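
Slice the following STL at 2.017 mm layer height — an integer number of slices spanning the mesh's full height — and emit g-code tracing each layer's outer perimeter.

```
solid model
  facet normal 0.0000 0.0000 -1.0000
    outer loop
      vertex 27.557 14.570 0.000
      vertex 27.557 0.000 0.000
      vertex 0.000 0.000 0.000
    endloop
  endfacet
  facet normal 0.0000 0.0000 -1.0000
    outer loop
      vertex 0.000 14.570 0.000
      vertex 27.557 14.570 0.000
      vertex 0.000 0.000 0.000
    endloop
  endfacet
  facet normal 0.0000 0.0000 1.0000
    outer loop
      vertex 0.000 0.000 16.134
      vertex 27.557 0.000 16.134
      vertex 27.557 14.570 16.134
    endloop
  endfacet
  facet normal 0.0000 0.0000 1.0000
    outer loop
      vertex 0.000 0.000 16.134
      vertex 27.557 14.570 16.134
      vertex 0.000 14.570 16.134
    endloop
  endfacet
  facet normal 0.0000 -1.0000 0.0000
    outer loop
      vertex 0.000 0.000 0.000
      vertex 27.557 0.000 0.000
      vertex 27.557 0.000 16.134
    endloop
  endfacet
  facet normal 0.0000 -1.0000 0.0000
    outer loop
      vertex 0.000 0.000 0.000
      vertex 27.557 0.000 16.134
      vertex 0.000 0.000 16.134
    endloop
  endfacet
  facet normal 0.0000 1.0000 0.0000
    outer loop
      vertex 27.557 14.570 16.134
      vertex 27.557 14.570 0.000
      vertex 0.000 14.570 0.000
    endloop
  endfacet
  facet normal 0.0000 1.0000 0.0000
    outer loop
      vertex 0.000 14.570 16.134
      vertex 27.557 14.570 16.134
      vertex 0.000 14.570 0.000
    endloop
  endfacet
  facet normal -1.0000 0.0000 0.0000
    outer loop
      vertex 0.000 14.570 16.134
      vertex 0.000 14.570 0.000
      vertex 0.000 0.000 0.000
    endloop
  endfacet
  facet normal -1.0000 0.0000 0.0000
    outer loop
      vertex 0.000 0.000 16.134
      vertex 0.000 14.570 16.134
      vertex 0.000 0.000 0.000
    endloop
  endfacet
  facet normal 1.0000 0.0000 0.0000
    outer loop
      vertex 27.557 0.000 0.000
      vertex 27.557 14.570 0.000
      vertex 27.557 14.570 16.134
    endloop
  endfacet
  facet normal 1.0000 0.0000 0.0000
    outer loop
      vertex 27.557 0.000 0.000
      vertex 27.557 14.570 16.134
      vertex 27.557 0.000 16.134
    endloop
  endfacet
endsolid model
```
; perimeter-only toolpath
G21 ; units = mm
G90 ; absolute positioning
G28 ; home
; layer 1
G0 Z2.017
G0 X0.000 Y0.000
G1 X27.557 Y0.000
G1 X27.557 Y14.570
G1 X0.000 Y14.570
G1 X0.000 Y0.000
; layer 2
G0 Z4.034
G0 X0.000 Y0.000
G1 X27.557 Y0.000
G1 X27.557 Y14.570
G1 X0.000 Y14.570
G1 X0.000 Y0.000
; layer 3
G0 Z6.050
G0 X0.000 Y0.000
G1 X27.557 Y0.000
G1 X27.557 Y14.570
G1 X0.000 Y14.570
G1 X0.000 Y0.000
; layer 4
G0 Z8.067
G0 X0.000 Y0.000
G1 X27.557 Y0.000
G1 X27.557 Y14.570
G1 X0.000 Y14.570
G1 X0.000 Y0.000
; layer 5
G0 Z10.084
G0 X0.000 Y0.000
G1 X27.557 Y0.000
G1 X27.557 Y14.570
G1 X0.000 Y14.570
G1 X0.000 Y0.000
; layer 6
G0 Z12.101
G0 X0.000 Y0.000
G1 X27.557 Y0.000
G1 X27.557 Y14.570
G1 X0.000 Y14.570
G1 X0.000 Y0.000
; layer 7
G0 Z14.117
G0 X0.000 Y0.000
G1 X27.557 Y0.000
G1 X27.557 Y14.570
G1 X0.000 Y14.570
G1 X0.000 Y0.000
; layer 8
G0 Z16.134
G0 X0.000 Y0.000
G1 X27.557 Y0.000
G1 X27.557 Y14.570
G1 X0.000 Y14.570
G1 X0.000 Y0.000
M2 ; end

The solid is a rectangular box, roughly 27.6 × 14.6 mm footprint and 16.1 mm tall. Slicing at Δz = 2.017 mm — 8 equal slices spanning the solid's height, so layer i sits at z = i·h/8 — gives 8 non-empty perimeters. Each is a 4-segment closed polygon; G0 lifts to the layer z and rapids to the start vertex, then G1 traces the edges.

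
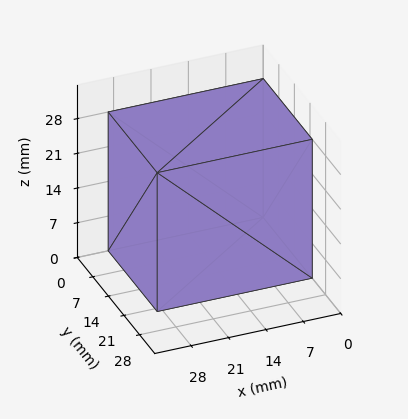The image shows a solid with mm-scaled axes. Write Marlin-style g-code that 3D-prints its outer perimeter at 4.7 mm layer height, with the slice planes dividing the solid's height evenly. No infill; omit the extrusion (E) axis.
Reading the render: the shape is a rectangular box, roughly 29 × 22 mm footprint and 28 mm tall (dimensions read to the nearest mm from the axis ticks). For the g-code, the solid's height is divided into equal slices at the stated Δz and each level perimeter traced with G1 moves after a G0 lift.

; perimeter-only toolpath
G21 ; units = mm
G90 ; absolute positioning
G28 ; home
; layer 1
G0 Z4.7
G0 X0.0 Y0.0
G1 X29.0 Y0.0
G1 X29.0 Y22.0
G1 X0.0 Y22.0
G1 X0.0 Y0.0
; layer 2
G0 Z9.3
G0 X0.0 Y0.0
G1 X29.0 Y0.0
G1 X29.0 Y22.0
G1 X0.0 Y22.0
G1 X0.0 Y0.0
; layer 3
G0 Z14.0
G0 X0.0 Y0.0
G1 X29.0 Y0.0
G1 X29.0 Y22.0
G1 X0.0 Y22.0
G1 X0.0 Y0.0
; layer 4
G0 Z18.7
G0 X0.0 Y0.0
G1 X29.0 Y0.0
G1 X29.0 Y22.0
G1 X0.0 Y22.0
G1 X0.0 Y0.0
; layer 5
G0 Z23.3
G0 X0.0 Y0.0
G1 X29.0 Y0.0
G1 X29.0 Y22.0
G1 X0.0 Y22.0
G1 X0.0 Y0.0
; layer 6
G0 Z28.0
G0 X0.0 Y0.0
G1 X29.0 Y0.0
G1 X29.0 Y22.0
G1 X0.0 Y22.0
G1 X0.0 Y0.0
M2 ; end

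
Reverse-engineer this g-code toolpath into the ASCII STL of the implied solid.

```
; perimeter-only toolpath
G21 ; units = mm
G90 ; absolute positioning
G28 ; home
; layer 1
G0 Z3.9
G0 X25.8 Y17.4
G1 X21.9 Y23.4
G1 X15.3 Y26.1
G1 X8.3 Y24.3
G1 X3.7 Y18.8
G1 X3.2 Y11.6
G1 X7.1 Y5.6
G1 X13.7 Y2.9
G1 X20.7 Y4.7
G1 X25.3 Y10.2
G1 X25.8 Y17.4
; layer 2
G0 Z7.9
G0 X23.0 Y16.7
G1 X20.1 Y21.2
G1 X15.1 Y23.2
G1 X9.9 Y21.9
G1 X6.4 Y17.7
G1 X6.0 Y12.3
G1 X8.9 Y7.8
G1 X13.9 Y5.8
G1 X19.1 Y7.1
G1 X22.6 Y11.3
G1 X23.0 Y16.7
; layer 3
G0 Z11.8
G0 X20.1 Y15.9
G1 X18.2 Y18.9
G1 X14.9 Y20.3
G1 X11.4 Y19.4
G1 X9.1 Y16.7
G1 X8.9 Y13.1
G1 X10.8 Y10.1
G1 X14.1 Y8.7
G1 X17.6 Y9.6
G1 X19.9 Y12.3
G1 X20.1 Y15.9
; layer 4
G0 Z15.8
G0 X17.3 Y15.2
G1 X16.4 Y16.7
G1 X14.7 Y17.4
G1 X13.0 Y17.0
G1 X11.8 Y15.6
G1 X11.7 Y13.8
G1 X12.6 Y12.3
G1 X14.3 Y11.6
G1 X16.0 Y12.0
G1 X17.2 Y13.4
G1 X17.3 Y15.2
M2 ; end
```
solid part
  facet normal 0.0000 0.0000 -1.0000
    outer loop
      vertex 15.5 29.0 0.0
      vertex 23.8 25.6 0.0
      vertex 28.6 18.1 0.0
    endloop
  endfacet
  facet normal 0.0000 0.0000 -1.0000
    outer loop
      vertex 6.8 26.8 0.0
      vertex 15.5 29.0 0.0
      vertex 28.6 18.1 0.0
    endloop
  endfacet
  facet normal 0.0000 0.0000 -1.0000
    outer loop
      vertex 1.0 19.9 0.0
      vertex 6.8 26.8 0.0
      vertex 28.6 18.1 0.0
    endloop
  endfacet
  facet normal 0.0000 0.0000 -1.0000
    outer loop
      vertex 0.4 10.9 0.0
      vertex 1.0 19.9 0.0
      vertex 28.6 18.1 0.0
    endloop
  endfacet
  facet normal 0.0000 0.0000 -1.0000
    outer loop
      vertex 5.2 3.4 0.0
      vertex 0.4 10.9 0.0
      vertex 28.6 18.1 0.0
    endloop
  endfacet
  facet normal 0.0000 0.0000 -1.0000
    outer loop
      vertex 13.5 0.0 0.0
      vertex 5.2 3.4 0.0
      vertex 28.6 18.1 0.0
    endloop
  endfacet
  facet normal 0.0000 0.0000 -1.0000
    outer loop
      vertex 22.2 2.2 0.0
      vertex 13.5 0.0 0.0
      vertex 28.6 18.1 0.0
    endloop
  endfacet
  facet normal 0.0000 0.0000 -1.0000
    outer loop
      vertex 28.0 9.1 0.0
      vertex 22.2 2.2 0.0
      vertex 28.6 18.1 0.0
    endloop
  endfacet
  facet normal 0.6896 0.4413 0.5742
    outer loop
      vertex 28.6 18.1 0.0
      vertex 23.8 25.6 0.0
      vertex 14.5 14.5 19.7
    endloop
  endfacet
  facet normal 0.3105 0.7580 0.5737
    outer loop
      vertex 23.8 25.6 0.0
      vertex 15.5 29.0 0.0
      vertex 14.5 14.5 19.7
    endloop
  endfacet
  facet normal -0.2007 0.7938 0.5741
    outer loop
      vertex 15.5 29.0 0.0
      vertex 6.8 26.8 0.0
      vertex 14.5 14.5 19.7
    endloop
  endfacet
  facet normal -0.6268 0.5269 0.5740
    outer loop
      vertex 6.8 26.8 0.0
      vertex 1.0 19.9 0.0
      vertex 14.5 14.5 19.7
    endloop
  endfacet
  facet normal -0.8167 0.0544 0.5746
    outer loop
      vertex 1.0 19.9 0.0
      vertex 0.4 10.9 0.0
      vertex 14.5 14.5 19.7
    endloop
  endfacet
  facet normal -0.6896 -0.4413 0.5742
    outer loop
      vertex 0.4 10.9 0.0
      vertex 5.2 3.4 0.0
      vertex 14.5 14.5 19.7
    endloop
  endfacet
  facet normal -0.3105 -0.7580 0.5737
    outer loop
      vertex 5.2 3.4 0.0
      vertex 13.5 0.0 0.0
      vertex 14.5 14.5 19.7
    endloop
  endfacet
  facet normal 0.2007 -0.7938 0.5741
    outer loop
      vertex 13.5 0.0 0.0
      vertex 22.2 2.2 0.0
      vertex 14.5 14.5 19.7
    endloop
  endfacet
  facet normal 0.6268 -0.5269 0.5740
    outer loop
      vertex 22.2 2.2 0.0
      vertex 28.0 9.1 0.0
      vertex 14.5 14.5 19.7
    endloop
  endfacet
  facet normal 0.8167 -0.0544 0.5746
    outer loop
      vertex 28.0 9.1 0.0
      vertex 28.6 18.1 0.0
      vertex 14.5 14.5 19.7
    endloop
  endfacet
endsolid part

The G0 Z moves step by Δz≈3.9 mm. The G1 loops shrink linearly with z, so the solid tapers from its base footprint up to z≈19.7. Closing with a flat bottom cap and the tapered top and triangulating gives 18 facets — a regular 10-sided pyramid, base circumscribed radius ≈ 14.5 mm, apex at z ≈ 19.7 mm.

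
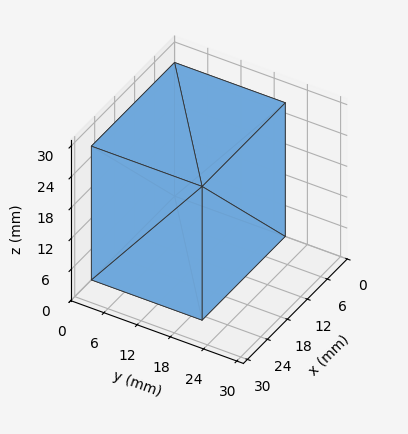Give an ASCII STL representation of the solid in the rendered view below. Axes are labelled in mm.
Reading the render: the shape is a rectangular box, roughly 25 × 20 mm footprint and 26 mm tall (dimensions read to the nearest mm from the axis ticks). For the STL, each face is triangulated and given an outward normal.

solid part
  facet normal 0.0000 0.0000 -1.0000
    outer loop
      vertex 25.00 20.00 0.00
      vertex 25.00 0.00 0.00
      vertex 0.00 0.00 0.00
    endloop
  endfacet
  facet normal 0.0000 0.0000 -1.0000
    outer loop
      vertex 0.00 20.00 0.00
      vertex 25.00 20.00 0.00
      vertex 0.00 0.00 0.00
    endloop
  endfacet
  facet normal 0.0000 0.0000 1.0000
    outer loop
      vertex 0.00 0.00 26.00
      vertex 25.00 0.00 26.00
      vertex 25.00 20.00 26.00
    endloop
  endfacet
  facet normal 0.0000 0.0000 1.0000
    outer loop
      vertex 0.00 0.00 26.00
      vertex 25.00 20.00 26.00
      vertex 0.00 20.00 26.00
    endloop
  endfacet
  facet normal 0.0000 -1.0000 0.0000
    outer loop
      vertex 0.00 0.00 0.00
      vertex 25.00 0.00 0.00
      vertex 25.00 0.00 26.00
    endloop
  endfacet
  facet normal 0.0000 -1.0000 0.0000
    outer loop
      vertex 0.00 0.00 0.00
      vertex 25.00 0.00 26.00
      vertex 0.00 0.00 26.00
    endloop
  endfacet
  facet normal 0.0000 1.0000 0.0000
    outer loop
      vertex 25.00 20.00 26.00
      vertex 25.00 20.00 0.00
      vertex 0.00 20.00 0.00
    endloop
  endfacet
  facet normal 0.0000 1.0000 0.0000
    outer loop
      vertex 0.00 20.00 26.00
      vertex 25.00 20.00 26.00
      vertex 0.00 20.00 0.00
    endloop
  endfacet
  facet normal -1.0000 0.0000 0.0000
    outer loop
      vertex 0.00 20.00 26.00
      vertex 0.00 20.00 0.00
      vertex 0.00 0.00 0.00
    endloop
  endfacet
  facet normal -1.0000 0.0000 0.0000
    outer loop
      vertex 0.00 0.00 26.00
      vertex 0.00 20.00 26.00
      vertex 0.00 0.00 0.00
    endloop
  endfacet
  facet normal 1.0000 0.0000 0.0000
    outer loop
      vertex 25.00 0.00 0.00
      vertex 25.00 20.00 0.00
      vertex 25.00 20.00 26.00
    endloop
  endfacet
  facet normal 1.0000 0.0000 0.0000
    outer loop
      vertex 25.00 0.00 0.00
      vertex 25.00 20.00 26.00
      vertex 25.00 0.00 26.00
    endloop
  endfacet
endsolid part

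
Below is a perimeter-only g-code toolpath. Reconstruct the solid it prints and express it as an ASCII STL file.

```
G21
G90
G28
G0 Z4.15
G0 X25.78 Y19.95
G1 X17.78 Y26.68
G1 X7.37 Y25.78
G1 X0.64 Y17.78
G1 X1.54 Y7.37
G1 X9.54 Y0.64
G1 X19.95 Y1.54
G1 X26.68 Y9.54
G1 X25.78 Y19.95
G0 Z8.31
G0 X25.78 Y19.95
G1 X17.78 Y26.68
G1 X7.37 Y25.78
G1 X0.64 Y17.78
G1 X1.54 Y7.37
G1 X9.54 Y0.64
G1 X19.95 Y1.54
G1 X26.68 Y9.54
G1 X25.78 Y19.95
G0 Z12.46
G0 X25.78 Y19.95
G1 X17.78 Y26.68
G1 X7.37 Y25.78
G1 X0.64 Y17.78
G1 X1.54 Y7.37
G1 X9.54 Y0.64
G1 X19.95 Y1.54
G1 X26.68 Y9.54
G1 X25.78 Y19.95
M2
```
solid part
  facet normal 0.0000 0.0000 -1.0000
    outer loop
      vertex 7.37 25.78 0.00
      vertex 17.78 26.68 0.00
      vertex 25.78 19.95 0.00
    endloop
  endfacet
  facet normal 0.0000 0.0000 -1.0000
    outer loop
      vertex 0.64 17.78 0.00
      vertex 7.37 25.78 0.00
      vertex 25.78 19.95 0.00
    endloop
  endfacet
  facet normal 0.0000 0.0000 -1.0000
    outer loop
      vertex 1.54 7.37 0.00
      vertex 0.64 17.78 0.00
      vertex 25.78 19.95 0.00
    endloop
  endfacet
  facet normal 0.0000 0.0000 -1.0000
    outer loop
      vertex 9.54 0.64 0.00
      vertex 1.54 7.37 0.00
      vertex 25.78 19.95 0.00
    endloop
  endfacet
  facet normal 0.0000 0.0000 -1.0000
    outer loop
      vertex 19.95 1.54 0.00
      vertex 9.54 0.64 0.00
      vertex 25.78 19.95 0.00
    endloop
  endfacet
  facet normal 0.0000 0.0000 -1.0000
    outer loop
      vertex 26.68 9.54 0.00
      vertex 19.95 1.54 0.00
      vertex 25.78 19.95 0.00
    endloop
  endfacet
  facet normal 0.0000 0.0000 1.0000
    outer loop
      vertex 25.78 19.95 12.46
      vertex 17.78 26.68 12.46
      vertex 7.37 25.78 12.46
    endloop
  endfacet
  facet normal 0.0000 0.0000 1.0000
    outer loop
      vertex 25.78 19.95 12.46
      vertex 7.37 25.78 12.46
      vertex 0.64 17.78 12.46
    endloop
  endfacet
  facet normal 0.0000 0.0000 1.0000
    outer loop
      vertex 25.78 19.95 12.46
      vertex 0.64 17.78 12.46
      vertex 1.54 7.37 12.46
    endloop
  endfacet
  facet normal 0.0000 0.0000 1.0000
    outer loop
      vertex 25.78 19.95 12.46
      vertex 1.54 7.37 12.46
      vertex 9.54 0.64 12.46
    endloop
  endfacet
  facet normal 0.0000 0.0000 1.0000
    outer loop
      vertex 25.78 19.95 12.46
      vertex 9.54 0.64 12.46
      vertex 19.95 1.54 12.46
    endloop
  endfacet
  facet normal 0.0000 0.0000 1.0000
    outer loop
      vertex 25.78 19.95 12.46
      vertex 19.95 1.54 12.46
      vertex 26.68 9.54 12.46
    endloop
  endfacet
  facet normal 0.6438 0.7652 0.0000
    outer loop
      vertex 25.78 19.95 0.00
      vertex 17.78 26.68 0.00
      vertex 17.78 26.68 12.46
    endloop
  endfacet
  facet normal 0.6438 0.7652 0.0000
    outer loop
      vertex 25.78 19.95 0.00
      vertex 17.78 26.68 12.46
      vertex 25.78 19.95 12.46
    endloop
  endfacet
  facet normal -0.0861 0.9963 0.0000
    outer loop
      vertex 17.78 26.68 0.00
      vertex 7.37 25.78 0.00
      vertex 7.37 25.78 12.46
    endloop
  endfacet
  facet normal -0.0861 0.9963 0.0000
    outer loop
      vertex 17.78 26.68 0.00
      vertex 7.37 25.78 12.46
      vertex 17.78 26.68 12.46
    endloop
  endfacet
  facet normal -0.7652 0.6438 0.0000
    outer loop
      vertex 7.37 25.78 0.00
      vertex 0.64 17.78 0.00
      vertex 0.64 17.78 12.46
    endloop
  endfacet
  facet normal -0.7652 0.6438 0.0000
    outer loop
      vertex 7.37 25.78 0.00
      vertex 0.64 17.78 12.46
      vertex 7.37 25.78 12.46
    endloop
  endfacet
  facet normal -0.9963 -0.0861 0.0000
    outer loop
      vertex 0.64 17.78 0.00
      vertex 1.54 7.37 0.00
      vertex 1.54 7.37 12.46
    endloop
  endfacet
  facet normal -0.9963 -0.0861 0.0000
    outer loop
      vertex 0.64 17.78 0.00
      vertex 1.54 7.37 12.46
      vertex 0.64 17.78 12.46
    endloop
  endfacet
  facet normal -0.6438 -0.7652 0.0000
    outer loop
      vertex 1.54 7.37 0.00
      vertex 9.54 0.64 0.00
      vertex 9.54 0.64 12.46
    endloop
  endfacet
  facet normal -0.6438 -0.7652 0.0000
    outer loop
      vertex 1.54 7.37 0.00
      vertex 9.54 0.64 12.46
      vertex 1.54 7.37 12.46
    endloop
  endfacet
  facet normal 0.0861 -0.9963 0.0000
    outer loop
      vertex 9.54 0.64 0.00
      vertex 19.95 1.54 0.00
      vertex 19.95 1.54 12.46
    endloop
  endfacet
  facet normal 0.0861 -0.9963 0.0000
    outer loop
      vertex 9.54 0.64 0.00
      vertex 19.95 1.54 12.46
      vertex 9.54 0.64 12.46
    endloop
  endfacet
  facet normal 0.7652 -0.6438 0.0000
    outer loop
      vertex 19.95 1.54 0.00
      vertex 26.68 9.54 0.00
      vertex 26.68 9.54 12.46
    endloop
  endfacet
  facet normal 0.7652 -0.6438 0.0000
    outer loop
      vertex 19.95 1.54 0.00
      vertex 26.68 9.54 12.46
      vertex 19.95 1.54 12.46
    endloop
  endfacet
  facet normal 0.9963 0.0861 0.0000
    outer loop
      vertex 26.68 9.54 0.00
      vertex 25.78 19.95 0.00
      vertex 25.78 19.95 12.46
    endloop
  endfacet
  facet normal 0.9963 0.0861 0.0000
    outer loop
      vertex 26.68 9.54 0.00
      vertex 25.78 19.95 12.46
      vertex 26.68 9.54 12.46
    endloop
  endfacet
endsolid part

The G0 Z moves step by Δz≈4.15 mm. Every layer's G1 loop is the same polygon, so the solid is a straight extrusion of it from z=0 to z≈12.5. Closing with flat bottom and top caps and triangulating gives 28 facets — a regular 8-sided prism (a cylinder approximated with 8 flat sides), circumscribed radius ≈ 13.7 mm, height ≈ 12.5 mm.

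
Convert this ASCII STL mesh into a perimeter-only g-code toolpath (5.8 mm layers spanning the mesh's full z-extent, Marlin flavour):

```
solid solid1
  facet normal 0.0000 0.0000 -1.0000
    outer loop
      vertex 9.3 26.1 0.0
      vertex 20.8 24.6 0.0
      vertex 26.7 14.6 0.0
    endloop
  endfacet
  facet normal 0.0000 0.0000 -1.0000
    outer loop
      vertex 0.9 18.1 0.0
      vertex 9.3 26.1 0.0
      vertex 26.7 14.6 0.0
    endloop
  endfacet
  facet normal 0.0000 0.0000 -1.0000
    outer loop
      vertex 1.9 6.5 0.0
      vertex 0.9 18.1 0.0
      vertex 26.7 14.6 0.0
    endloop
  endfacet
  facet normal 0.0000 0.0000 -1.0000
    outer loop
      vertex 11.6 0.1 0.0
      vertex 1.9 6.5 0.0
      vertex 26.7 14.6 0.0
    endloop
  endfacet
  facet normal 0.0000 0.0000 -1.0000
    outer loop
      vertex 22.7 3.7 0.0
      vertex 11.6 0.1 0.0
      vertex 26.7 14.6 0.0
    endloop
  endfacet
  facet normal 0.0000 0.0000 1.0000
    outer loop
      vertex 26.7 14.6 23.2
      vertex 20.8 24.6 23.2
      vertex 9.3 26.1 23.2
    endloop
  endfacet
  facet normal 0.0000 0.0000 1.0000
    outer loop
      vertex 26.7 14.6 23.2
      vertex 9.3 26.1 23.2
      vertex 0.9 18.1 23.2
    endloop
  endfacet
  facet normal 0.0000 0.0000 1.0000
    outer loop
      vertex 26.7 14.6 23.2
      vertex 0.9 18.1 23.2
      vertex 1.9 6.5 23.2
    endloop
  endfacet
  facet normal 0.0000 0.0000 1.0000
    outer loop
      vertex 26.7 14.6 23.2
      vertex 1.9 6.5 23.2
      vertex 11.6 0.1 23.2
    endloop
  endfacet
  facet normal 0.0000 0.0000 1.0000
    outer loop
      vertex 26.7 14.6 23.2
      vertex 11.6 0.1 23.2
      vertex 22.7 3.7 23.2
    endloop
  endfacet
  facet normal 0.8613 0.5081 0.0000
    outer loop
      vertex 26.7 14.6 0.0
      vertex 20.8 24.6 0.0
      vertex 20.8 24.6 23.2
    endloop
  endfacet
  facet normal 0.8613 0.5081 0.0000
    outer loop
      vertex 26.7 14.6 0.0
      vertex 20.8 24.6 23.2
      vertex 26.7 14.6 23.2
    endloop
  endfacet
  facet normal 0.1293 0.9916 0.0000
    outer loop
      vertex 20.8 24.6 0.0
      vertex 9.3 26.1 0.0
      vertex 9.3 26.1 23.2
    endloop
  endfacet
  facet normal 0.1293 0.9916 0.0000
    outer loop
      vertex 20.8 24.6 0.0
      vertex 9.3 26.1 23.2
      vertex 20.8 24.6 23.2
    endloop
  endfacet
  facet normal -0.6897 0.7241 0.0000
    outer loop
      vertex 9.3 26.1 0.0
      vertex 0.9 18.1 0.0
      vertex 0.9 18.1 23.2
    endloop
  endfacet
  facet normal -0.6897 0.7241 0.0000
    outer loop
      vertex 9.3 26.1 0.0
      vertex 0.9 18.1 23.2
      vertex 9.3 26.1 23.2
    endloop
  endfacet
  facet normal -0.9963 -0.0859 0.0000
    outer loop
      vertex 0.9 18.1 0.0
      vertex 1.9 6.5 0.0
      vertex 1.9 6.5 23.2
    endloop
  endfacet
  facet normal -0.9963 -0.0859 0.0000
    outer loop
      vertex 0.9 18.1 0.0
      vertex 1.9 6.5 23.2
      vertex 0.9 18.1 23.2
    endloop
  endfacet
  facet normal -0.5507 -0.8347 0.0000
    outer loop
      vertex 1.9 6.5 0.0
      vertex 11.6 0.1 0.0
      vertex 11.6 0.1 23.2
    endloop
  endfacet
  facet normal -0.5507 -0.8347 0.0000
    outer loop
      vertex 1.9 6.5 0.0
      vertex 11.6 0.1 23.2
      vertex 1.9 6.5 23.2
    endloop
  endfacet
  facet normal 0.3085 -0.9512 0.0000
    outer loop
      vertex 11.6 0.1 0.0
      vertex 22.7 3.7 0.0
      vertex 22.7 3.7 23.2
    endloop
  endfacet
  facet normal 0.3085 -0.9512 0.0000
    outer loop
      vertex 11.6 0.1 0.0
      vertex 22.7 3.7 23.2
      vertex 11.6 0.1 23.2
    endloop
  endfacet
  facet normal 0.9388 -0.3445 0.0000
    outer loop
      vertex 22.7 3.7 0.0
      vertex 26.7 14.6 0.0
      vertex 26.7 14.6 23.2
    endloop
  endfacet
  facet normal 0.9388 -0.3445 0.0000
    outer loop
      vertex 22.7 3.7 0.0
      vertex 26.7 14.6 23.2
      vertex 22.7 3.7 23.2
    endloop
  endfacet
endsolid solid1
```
; perimeter-only toolpath
G21 ; units = mm
G90 ; absolute positioning
G28 ; home
; layer 1
G0 Z5.8
G0 X26.7 Y14.6
G1 X20.8 Y24.6
G1 X9.3 Y26.1
G1 X0.9 Y18.1
G1 X1.9 Y6.5
G1 X11.6 Y0.1
G1 X22.7 Y3.7
G1 X26.7 Y14.6
; layer 2
G0 Z11.6
G0 X26.7 Y14.6
G1 X20.8 Y24.6
G1 X9.3 Y26.1
G1 X0.9 Y18.1
G1 X1.9 Y6.5
G1 X11.6 Y0.1
G1 X22.7 Y3.7
G1 X26.7 Y14.6
; layer 3
G0 Z17.4
G0 X26.7 Y14.6
G1 X20.8 Y24.6
G1 X9.3 Y26.1
G1 X0.9 Y18.1
G1 X1.9 Y6.5
G1 X11.6 Y0.1
G1 X22.7 Y3.7
G1 X26.7 Y14.6
; layer 4
G0 Z23.2
G0 X26.7 Y14.6
G1 X20.8 Y24.6
G1 X9.3 Y26.1
G1 X0.9 Y18.1
G1 X1.9 Y6.5
G1 X11.6 Y0.1
G1 X22.7 Y3.7
G1 X26.7 Y14.6
M2 ; end

The solid is a regular 7-sided prism (a cylinder approximated with 7 flat sides), circumscribed radius ≈ 13.4 mm, height ≈ 23.2 mm. Slicing at Δz = 5.8 mm — 4 equal slices spanning the solid's height, so layer i sits at z = i·h/4 — gives 4 non-empty perimeters. Each is a 7-segment closed polygon; G0 lifts to the layer z and rapids to the start vertex, then G1 traces the edges.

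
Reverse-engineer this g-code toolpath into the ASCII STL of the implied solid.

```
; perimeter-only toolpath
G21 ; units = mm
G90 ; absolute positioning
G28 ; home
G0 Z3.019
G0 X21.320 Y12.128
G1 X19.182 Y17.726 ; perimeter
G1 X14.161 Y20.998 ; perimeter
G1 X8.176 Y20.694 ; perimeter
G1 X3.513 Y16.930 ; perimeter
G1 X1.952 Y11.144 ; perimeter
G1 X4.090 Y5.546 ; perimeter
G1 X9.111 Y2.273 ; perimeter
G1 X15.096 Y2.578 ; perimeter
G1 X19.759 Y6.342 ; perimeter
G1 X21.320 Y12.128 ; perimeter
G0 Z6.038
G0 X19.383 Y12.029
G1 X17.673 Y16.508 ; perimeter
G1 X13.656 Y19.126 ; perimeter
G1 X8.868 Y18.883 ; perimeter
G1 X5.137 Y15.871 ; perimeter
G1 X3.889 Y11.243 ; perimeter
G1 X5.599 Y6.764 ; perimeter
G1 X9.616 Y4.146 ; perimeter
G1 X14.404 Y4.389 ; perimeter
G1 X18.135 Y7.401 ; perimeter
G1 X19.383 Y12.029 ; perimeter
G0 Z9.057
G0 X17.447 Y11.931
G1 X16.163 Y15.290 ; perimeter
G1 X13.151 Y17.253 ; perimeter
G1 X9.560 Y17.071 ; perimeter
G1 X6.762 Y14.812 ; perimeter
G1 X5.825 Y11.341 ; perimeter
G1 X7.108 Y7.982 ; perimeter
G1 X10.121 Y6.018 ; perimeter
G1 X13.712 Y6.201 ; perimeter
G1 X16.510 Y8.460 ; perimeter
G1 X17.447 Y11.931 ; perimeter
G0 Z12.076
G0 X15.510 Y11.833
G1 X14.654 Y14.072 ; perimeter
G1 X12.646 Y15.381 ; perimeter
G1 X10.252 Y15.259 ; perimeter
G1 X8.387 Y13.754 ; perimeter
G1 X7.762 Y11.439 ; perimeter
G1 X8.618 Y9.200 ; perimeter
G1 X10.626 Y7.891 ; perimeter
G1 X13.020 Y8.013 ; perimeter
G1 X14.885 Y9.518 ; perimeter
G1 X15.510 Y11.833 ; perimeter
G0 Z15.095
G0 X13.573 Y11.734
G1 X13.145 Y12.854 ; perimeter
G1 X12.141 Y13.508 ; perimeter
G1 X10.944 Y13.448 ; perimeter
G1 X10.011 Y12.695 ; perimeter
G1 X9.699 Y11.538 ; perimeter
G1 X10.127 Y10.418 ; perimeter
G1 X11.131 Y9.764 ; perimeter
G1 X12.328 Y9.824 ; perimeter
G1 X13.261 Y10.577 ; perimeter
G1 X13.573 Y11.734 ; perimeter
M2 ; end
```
solid part
  facet normal 0.0000 0.0000 -1.0000
    outer loop
      vertex 14.666 22.871 0.000
      vertex 20.691 18.944 0.000
      vertex 23.257 12.226 0.000
    endloop
  endfacet
  facet normal 0.0000 0.0000 -1.0000
    outer loop
      vertex 7.484 22.506 0.000
      vertex 14.666 22.871 0.000
      vertex 23.257 12.226 0.000
    endloop
  endfacet
  facet normal 0.0000 0.0000 -1.0000
    outer loop
      vertex 1.888 17.989 0.000
      vertex 7.484 22.506 0.000
      vertex 23.257 12.226 0.000
    endloop
  endfacet
  facet normal 0.0000 0.0000 -1.0000
    outer loop
      vertex 0.015 11.046 0.000
      vertex 1.888 17.989 0.000
      vertex 23.257 12.226 0.000
    endloop
  endfacet
  facet normal 0.0000 0.0000 -1.0000
    outer loop
      vertex 2.581 4.328 0.000
      vertex 0.015 11.046 0.000
      vertex 23.257 12.226 0.000
    endloop
  endfacet
  facet normal 0.0000 0.0000 -1.0000
    outer loop
      vertex 8.606 0.401 0.000
      vertex 2.581 4.328 0.000
      vertex 23.257 12.226 0.000
    endloop
  endfacet
  facet normal 0.0000 0.0000 -1.0000
    outer loop
      vertex 15.788 0.766 0.000
      vertex 8.606 0.401 0.000
      vertex 23.257 12.226 0.000
    endloop
  endfacet
  facet normal 0.0000 0.0000 -1.0000
    outer loop
      vertex 21.384 5.283 0.000
      vertex 15.788 0.766 0.000
      vertex 23.257 12.226 0.000
    endloop
  endfacet
  facet normal 0.7972 0.3045 0.5213
    outer loop
      vertex 23.257 12.226 0.000
      vertex 20.691 18.944 0.000
      vertex 11.636 11.636 18.114
    endloop
  endfacet
  facet normal 0.4660 0.7149 0.5213
    outer loop
      vertex 20.691 18.944 0.000
      vertex 14.666 22.871 0.000
      vertex 11.636 11.636 18.114
    endloop
  endfacet
  facet normal -0.0433 0.8522 0.5213
    outer loop
      vertex 14.666 22.871 0.000
      vertex 7.484 22.506 0.000
      vertex 11.636 11.636 18.114
    endloop
  endfacet
  facet normal -0.5360 0.6640 0.5213
    outer loop
      vertex 7.484 22.506 0.000
      vertex 1.888 17.989 0.000
      vertex 11.636 11.636 18.114
    endloop
  endfacet
  facet normal -0.8239 0.2223 0.5213
    outer loop
      vertex 1.888 17.989 0.000
      vertex 0.015 11.046 0.000
      vertex 11.636 11.636 18.114
    endloop
  endfacet
  facet normal -0.7972 -0.3045 0.5213
    outer loop
      vertex 0.015 11.046 0.000
      vertex 2.581 4.328 0.000
      vertex 11.636 11.636 18.114
    endloop
  endfacet
  facet normal -0.4660 -0.7149 0.5213
    outer loop
      vertex 2.581 4.328 0.000
      vertex 8.606 0.401 0.000
      vertex 11.636 11.636 18.114
    endloop
  endfacet
  facet normal 0.0433 -0.8522 0.5213
    outer loop
      vertex 8.606 0.401 0.000
      vertex 15.788 0.766 0.000
      vertex 11.636 11.636 18.114
    endloop
  endfacet
  facet normal 0.5360 -0.6640 0.5213
    outer loop
      vertex 15.788 0.766 0.000
      vertex 21.384 5.283 0.000
      vertex 11.636 11.636 18.114
    endloop
  endfacet
  facet normal 0.8239 -0.2223 0.5213
    outer loop
      vertex 21.384 5.283 0.000
      vertex 23.257 12.226 0.000
      vertex 11.636 11.636 18.114
    endloop
  endfacet
endsolid part

The G0 Z moves step by Δz≈3.019 mm. The G1 loops shrink linearly with z, so the solid tapers from its base footprint up to z≈18.1. Closing with a flat bottom cap and the tapered top and triangulating gives 18 facets — a regular 10-sided pyramid, base circumscribed radius ≈ 11.6 mm, apex at z ≈ 18.1 mm.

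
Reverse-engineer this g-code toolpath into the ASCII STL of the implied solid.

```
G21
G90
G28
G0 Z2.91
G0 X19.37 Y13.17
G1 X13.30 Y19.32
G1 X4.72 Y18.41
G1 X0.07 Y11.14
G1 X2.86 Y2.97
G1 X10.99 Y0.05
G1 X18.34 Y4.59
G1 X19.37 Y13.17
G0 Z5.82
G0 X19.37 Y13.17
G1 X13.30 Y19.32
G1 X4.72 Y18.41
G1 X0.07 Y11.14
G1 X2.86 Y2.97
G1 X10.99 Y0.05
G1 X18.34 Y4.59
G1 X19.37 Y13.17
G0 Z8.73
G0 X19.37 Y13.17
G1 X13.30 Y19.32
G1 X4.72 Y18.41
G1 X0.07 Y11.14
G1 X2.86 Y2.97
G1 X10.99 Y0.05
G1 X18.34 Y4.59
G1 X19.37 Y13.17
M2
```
solid part
  facet normal 0.0000 0.0000 -1.0000
    outer loop
      vertex 4.72 18.41 0.00
      vertex 13.30 19.32 0.00
      vertex 19.37 13.17 0.00
    endloop
  endfacet
  facet normal 0.0000 0.0000 -1.0000
    outer loop
      vertex 0.07 11.14 0.00
      vertex 4.72 18.41 0.00
      vertex 19.37 13.17 0.00
    endloop
  endfacet
  facet normal 0.0000 0.0000 -1.0000
    outer loop
      vertex 2.86 2.97 0.00
      vertex 0.07 11.14 0.00
      vertex 19.37 13.17 0.00
    endloop
  endfacet
  facet normal 0.0000 0.0000 -1.0000
    outer loop
      vertex 10.99 0.05 0.00
      vertex 2.86 2.97 0.00
      vertex 19.37 13.17 0.00
    endloop
  endfacet
  facet normal 0.0000 0.0000 -1.0000
    outer loop
      vertex 18.34 4.59 0.00
      vertex 10.99 0.05 0.00
      vertex 19.37 13.17 0.00
    endloop
  endfacet
  facet normal 0.0000 0.0000 1.0000
    outer loop
      vertex 19.37 13.17 8.73
      vertex 13.30 19.32 8.73
      vertex 4.72 18.41 8.73
    endloop
  endfacet
  facet normal 0.0000 0.0000 1.0000
    outer loop
      vertex 19.37 13.17 8.73
      vertex 4.72 18.41 8.73
      vertex 0.07 11.14 8.73
    endloop
  endfacet
  facet normal 0.0000 0.0000 1.0000
    outer loop
      vertex 19.37 13.17 8.73
      vertex 0.07 11.14 8.73
      vertex 2.86 2.97 8.73
    endloop
  endfacet
  facet normal 0.0000 0.0000 1.0000
    outer loop
      vertex 19.37 13.17 8.73
      vertex 2.86 2.97 8.73
      vertex 10.99 0.05 8.73
    endloop
  endfacet
  facet normal 0.0000 0.0000 1.0000
    outer loop
      vertex 19.37 13.17 8.73
      vertex 10.99 0.05 8.73
      vertex 18.34 4.59 8.73
    endloop
  endfacet
  facet normal 0.7117 0.7025 0.0000
    outer loop
      vertex 19.37 13.17 0.00
      vertex 13.30 19.32 0.00
      vertex 13.30 19.32 8.73
    endloop
  endfacet
  facet normal 0.7117 0.7025 0.0000
    outer loop
      vertex 19.37 13.17 0.00
      vertex 13.30 19.32 8.73
      vertex 19.37 13.17 8.73
    endloop
  endfacet
  facet normal -0.1055 0.9944 0.0000
    outer loop
      vertex 13.30 19.32 0.00
      vertex 4.72 18.41 0.00
      vertex 4.72 18.41 8.73
    endloop
  endfacet
  facet normal -0.1055 0.9944 0.0000
    outer loop
      vertex 13.30 19.32 0.00
      vertex 4.72 18.41 8.73
      vertex 13.30 19.32 8.73
    endloop
  endfacet
  facet normal -0.8424 0.5388 0.0000
    outer loop
      vertex 4.72 18.41 0.00
      vertex 0.07 11.14 0.00
      vertex 0.07 11.14 8.73
    endloop
  endfacet
  facet normal -0.8424 0.5388 0.0000
    outer loop
      vertex 4.72 18.41 0.00
      vertex 0.07 11.14 8.73
      vertex 4.72 18.41 8.73
    endloop
  endfacet
  facet normal -0.9463 -0.3232 0.0000
    outer loop
      vertex 0.07 11.14 0.00
      vertex 2.86 2.97 0.00
      vertex 2.86 2.97 8.73
    endloop
  endfacet
  facet normal -0.9463 -0.3232 0.0000
    outer loop
      vertex 0.07 11.14 0.00
      vertex 2.86 2.97 8.73
      vertex 0.07 11.14 8.73
    endloop
  endfacet
  facet normal -0.3380 -0.9411 0.0000
    outer loop
      vertex 2.86 2.97 0.00
      vertex 10.99 0.05 0.00
      vertex 10.99 0.05 8.73
    endloop
  endfacet
  facet normal -0.3380 -0.9411 0.0000
    outer loop
      vertex 2.86 2.97 0.00
      vertex 10.99 0.05 8.73
      vertex 2.86 2.97 8.73
    endloop
  endfacet
  facet normal 0.5255 -0.8508 0.0000
    outer loop
      vertex 10.99 0.05 0.00
      vertex 18.34 4.59 0.00
      vertex 18.34 4.59 8.73
    endloop
  endfacet
  facet normal 0.5255 -0.8508 0.0000
    outer loop
      vertex 10.99 0.05 0.00
      vertex 18.34 4.59 8.73
      vertex 10.99 0.05 8.73
    endloop
  endfacet
  facet normal 0.9929 -0.1192 0.0000
    outer loop
      vertex 18.34 4.59 0.00
      vertex 19.37 13.17 0.00
      vertex 19.37 13.17 8.73
    endloop
  endfacet
  facet normal 0.9929 -0.1192 0.0000
    outer loop
      vertex 18.34 4.59 0.00
      vertex 19.37 13.17 8.73
      vertex 18.34 4.59 8.73
    endloop
  endfacet
endsolid part

The G0 Z moves step by Δz≈2.91 mm. Every layer's G1 loop is the same polygon, so the solid is a straight extrusion of it from z=0 to z≈8.73. Closing with flat bottom and top caps and triangulating gives 24 facets — a regular 7-sided prism (a cylinder approximated with 7 flat sides), circumscribed radius ≈ 9.95 mm, height ≈ 8.73 mm.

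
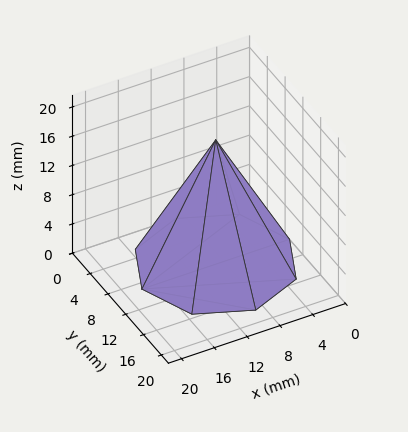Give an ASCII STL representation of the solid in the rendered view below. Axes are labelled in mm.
Reading the render: the shape is a regular 8-sided pyramid, base circumscribed radius ≈ 9 mm, apex at z ≈ 17 mm (dimensions read to the nearest mm from the axis ticks). For the STL, each face is triangulated and given an outward normal.

solid part
  facet normal 0.0000 0.0000 -1.0000
    outer loop
      vertex 9.00 18.00 0.00
      vertex 15.36 15.36 0.00
      vertex 18.00 9.00 0.00
    endloop
  endfacet
  facet normal 0.0000 0.0000 -1.0000
    outer loop
      vertex 2.64 15.36 0.00
      vertex 9.00 18.00 0.00
      vertex 18.00 9.00 0.00
    endloop
  endfacet
  facet normal 0.0000 0.0000 -1.0000
    outer loop
      vertex 0.00 9.00 0.00
      vertex 2.64 15.36 0.00
      vertex 18.00 9.00 0.00
    endloop
  endfacet
  facet normal 0.0000 0.0000 -1.0000
    outer loop
      vertex 2.64 2.64 0.00
      vertex 0.00 9.00 0.00
      vertex 18.00 9.00 0.00
    endloop
  endfacet
  facet normal 0.0000 0.0000 -1.0000
    outer loop
      vertex 9.00 0.00 0.00
      vertex 2.64 2.64 0.00
      vertex 18.00 9.00 0.00
    endloop
  endfacet
  facet normal 0.0000 0.0000 -1.0000
    outer loop
      vertex 15.36 2.64 0.00
      vertex 9.00 0.00 0.00
      vertex 18.00 9.00 0.00
    endloop
  endfacet
  facet normal 0.8297 0.3444 0.4393
    outer loop
      vertex 18.00 9.00 0.00
      vertex 15.36 15.36 0.00
      vertex 9.00 9.00 17.00
    endloop
  endfacet
  facet normal 0.3444 0.8297 0.4393
    outer loop
      vertex 15.36 15.36 0.00
      vertex 9.00 18.00 0.00
      vertex 9.00 9.00 17.00
    endloop
  endfacet
  facet normal -0.3444 0.8297 0.4393
    outer loop
      vertex 9.00 18.00 0.00
      vertex 2.64 15.36 0.00
      vertex 9.00 9.00 17.00
    endloop
  endfacet
  facet normal -0.8297 0.3444 0.4393
    outer loop
      vertex 2.64 15.36 0.00
      vertex 0.00 9.00 0.00
      vertex 9.00 9.00 17.00
    endloop
  endfacet
  facet normal -0.8297 -0.3444 0.4393
    outer loop
      vertex 0.00 9.00 0.00
      vertex 2.64 2.64 0.00
      vertex 9.00 9.00 17.00
    endloop
  endfacet
  facet normal -0.3444 -0.8297 0.4393
    outer loop
      vertex 2.64 2.64 0.00
      vertex 9.00 0.00 0.00
      vertex 9.00 9.00 17.00
    endloop
  endfacet
  facet normal 0.3444 -0.8297 0.4393
    outer loop
      vertex 9.00 0.00 0.00
      vertex 15.36 2.64 0.00
      vertex 9.00 9.00 17.00
    endloop
  endfacet
  facet normal 0.8297 -0.3444 0.4393
    outer loop
      vertex 15.36 2.64 0.00
      vertex 18.00 9.00 0.00
      vertex 9.00 9.00 17.00
    endloop
  endfacet
endsolid part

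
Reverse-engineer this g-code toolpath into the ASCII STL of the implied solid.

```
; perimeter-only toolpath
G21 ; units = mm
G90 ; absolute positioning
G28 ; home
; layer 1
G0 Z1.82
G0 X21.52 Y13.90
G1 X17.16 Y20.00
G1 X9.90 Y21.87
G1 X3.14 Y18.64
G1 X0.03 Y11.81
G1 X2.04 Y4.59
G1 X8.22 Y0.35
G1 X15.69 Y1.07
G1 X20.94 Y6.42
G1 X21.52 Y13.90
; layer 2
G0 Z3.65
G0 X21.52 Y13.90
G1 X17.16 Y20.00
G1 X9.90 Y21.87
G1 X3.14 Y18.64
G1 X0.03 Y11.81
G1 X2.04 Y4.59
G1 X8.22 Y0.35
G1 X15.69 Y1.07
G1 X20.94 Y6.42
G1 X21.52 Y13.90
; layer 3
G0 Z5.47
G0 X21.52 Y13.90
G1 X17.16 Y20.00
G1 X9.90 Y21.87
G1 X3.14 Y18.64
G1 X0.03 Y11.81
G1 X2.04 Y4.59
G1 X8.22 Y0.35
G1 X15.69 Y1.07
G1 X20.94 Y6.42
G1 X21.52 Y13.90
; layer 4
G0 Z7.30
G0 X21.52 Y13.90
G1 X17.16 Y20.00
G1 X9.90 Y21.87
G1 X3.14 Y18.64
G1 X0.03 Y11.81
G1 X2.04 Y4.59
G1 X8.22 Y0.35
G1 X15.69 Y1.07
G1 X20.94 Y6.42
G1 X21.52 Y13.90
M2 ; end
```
solid part
  facet normal 0.0000 0.0000 -1.0000
    outer loop
      vertex 9.90 21.87 0.00
      vertex 17.16 20.00 0.00
      vertex 21.52 13.90 0.00
    endloop
  endfacet
  facet normal 0.0000 0.0000 -1.0000
    outer loop
      vertex 3.14 18.64 0.00
      vertex 9.90 21.87 0.00
      vertex 21.52 13.90 0.00
    endloop
  endfacet
  facet normal 0.0000 0.0000 -1.0000
    outer loop
      vertex 0.03 11.81 0.00
      vertex 3.14 18.64 0.00
      vertex 21.52 13.90 0.00
    endloop
  endfacet
  facet normal 0.0000 0.0000 -1.0000
    outer loop
      vertex 2.04 4.59 0.00
      vertex 0.03 11.81 0.00
      vertex 21.52 13.90 0.00
    endloop
  endfacet
  facet normal 0.0000 0.0000 -1.0000
    outer loop
      vertex 8.22 0.35 0.00
      vertex 2.04 4.59 0.00
      vertex 21.52 13.90 0.00
    endloop
  endfacet
  facet normal 0.0000 0.0000 -1.0000
    outer loop
      vertex 15.69 1.07 0.00
      vertex 8.22 0.35 0.00
      vertex 21.52 13.90 0.00
    endloop
  endfacet
  facet normal 0.0000 0.0000 -1.0000
    outer loop
      vertex 20.94 6.42 0.00
      vertex 15.69 1.07 0.00
      vertex 21.52 13.90 0.00
    endloop
  endfacet
  facet normal 0.0000 0.0000 1.0000
    outer loop
      vertex 21.52 13.90 7.30
      vertex 17.16 20.00 7.30
      vertex 9.90 21.87 7.30
    endloop
  endfacet
  facet normal 0.0000 0.0000 1.0000
    outer loop
      vertex 21.52 13.90 7.30
      vertex 9.90 21.87 7.30
      vertex 3.14 18.64 7.30
    endloop
  endfacet
  facet normal 0.0000 0.0000 1.0000
    outer loop
      vertex 21.52 13.90 7.30
      vertex 3.14 18.64 7.30
      vertex 0.03 11.81 7.30
    endloop
  endfacet
  facet normal 0.0000 0.0000 1.0000
    outer loop
      vertex 21.52 13.90 7.30
      vertex 0.03 11.81 7.30
      vertex 2.04 4.59 7.30
    endloop
  endfacet
  facet normal 0.0000 0.0000 1.0000
    outer loop
      vertex 21.52 13.90 7.30
      vertex 2.04 4.59 7.30
      vertex 8.22 0.35 7.30
    endloop
  endfacet
  facet normal 0.0000 0.0000 1.0000
    outer loop
      vertex 21.52 13.90 7.30
      vertex 8.22 0.35 7.30
      vertex 15.69 1.07 7.30
    endloop
  endfacet
  facet normal 0.0000 0.0000 1.0000
    outer loop
      vertex 21.52 13.90 7.30
      vertex 15.69 1.07 7.30
      vertex 20.94 6.42 7.30
    endloop
  endfacet
  facet normal 0.8136 0.5815 0.0000
    outer loop
      vertex 21.52 13.90 0.00
      vertex 17.16 20.00 0.00
      vertex 17.16 20.00 7.30
    endloop
  endfacet
  facet normal 0.8136 0.5815 0.0000
    outer loop
      vertex 21.52 13.90 0.00
      vertex 17.16 20.00 7.30
      vertex 21.52 13.90 7.30
    endloop
  endfacet
  facet normal 0.2494 0.9684 0.0000
    outer loop
      vertex 17.16 20.00 0.00
      vertex 9.90 21.87 0.00
      vertex 9.90 21.87 7.30
    endloop
  endfacet
  facet normal 0.2494 0.9684 0.0000
    outer loop
      vertex 17.16 20.00 0.00
      vertex 9.90 21.87 7.30
      vertex 17.16 20.00 7.30
    endloop
  endfacet
  facet normal -0.4311 0.9023 0.0000
    outer loop
      vertex 9.90 21.87 0.00
      vertex 3.14 18.64 0.00
      vertex 3.14 18.64 7.30
    endloop
  endfacet
  facet normal -0.4311 0.9023 0.0000
    outer loop
      vertex 9.90 21.87 0.00
      vertex 3.14 18.64 7.30
      vertex 9.90 21.87 7.30
    endloop
  endfacet
  facet normal -0.9101 0.4144 0.0000
    outer loop
      vertex 3.14 18.64 0.00
      vertex 0.03 11.81 0.00
      vertex 0.03 11.81 7.30
    endloop
  endfacet
  facet normal -0.9101 0.4144 0.0000
    outer loop
      vertex 3.14 18.64 0.00
      vertex 0.03 11.81 7.30
      vertex 3.14 18.64 7.30
    endloop
  endfacet
  facet normal -0.9634 -0.2682 0.0000
    outer loop
      vertex 0.03 11.81 0.00
      vertex 2.04 4.59 0.00
      vertex 2.04 4.59 7.30
    endloop
  endfacet
  facet normal -0.9634 -0.2682 0.0000
    outer loop
      vertex 0.03 11.81 0.00
      vertex 2.04 4.59 7.30
      vertex 0.03 11.81 7.30
    endloop
  endfacet
  facet normal -0.5657 -0.8246 0.0000
    outer loop
      vertex 2.04 4.59 0.00
      vertex 8.22 0.35 0.00
      vertex 8.22 0.35 7.30
    endloop
  endfacet
  facet normal -0.5657 -0.8246 0.0000
    outer loop
      vertex 2.04 4.59 0.00
      vertex 8.22 0.35 7.30
      vertex 2.04 4.59 7.30
    endloop
  endfacet
  facet normal 0.0959 -0.9954 0.0000
    outer loop
      vertex 8.22 0.35 0.00
      vertex 15.69 1.07 0.00
      vertex 15.69 1.07 7.30
    endloop
  endfacet
  facet normal 0.0959 -0.9954 0.0000
    outer loop
      vertex 8.22 0.35 0.00
      vertex 15.69 1.07 7.30
      vertex 8.22 0.35 7.30
    endloop
  endfacet
  facet normal 0.7137 -0.7004 0.0000
    outer loop
      vertex 15.69 1.07 0.00
      vertex 20.94 6.42 0.00
      vertex 20.94 6.42 7.30
    endloop
  endfacet
  facet normal 0.7137 -0.7004 0.0000
    outer loop
      vertex 15.69 1.07 0.00
      vertex 20.94 6.42 7.30
      vertex 15.69 1.07 7.30
    endloop
  endfacet
  facet normal 0.9970 -0.0773 0.0000
    outer loop
      vertex 20.94 6.42 0.00
      vertex 21.52 13.90 0.00
      vertex 21.52 13.90 7.30
    endloop
  endfacet
  facet normal 0.9970 -0.0773 0.0000
    outer loop
      vertex 20.94 6.42 0.00
      vertex 21.52 13.90 7.30
      vertex 20.94 6.42 7.30
    endloop
  endfacet
endsolid part

The G0 Z moves step by Δz≈1.82 mm. Every layer's G1 loop is the same polygon, so the solid is a straight extrusion of it from z=0 to z≈7.3. Closing with flat bottom and top caps and triangulating gives 32 facets — a regular 9-sided prism (a cylinder approximated with 9 flat sides), circumscribed radius ≈ 11 mm, height ≈ 7.3 mm.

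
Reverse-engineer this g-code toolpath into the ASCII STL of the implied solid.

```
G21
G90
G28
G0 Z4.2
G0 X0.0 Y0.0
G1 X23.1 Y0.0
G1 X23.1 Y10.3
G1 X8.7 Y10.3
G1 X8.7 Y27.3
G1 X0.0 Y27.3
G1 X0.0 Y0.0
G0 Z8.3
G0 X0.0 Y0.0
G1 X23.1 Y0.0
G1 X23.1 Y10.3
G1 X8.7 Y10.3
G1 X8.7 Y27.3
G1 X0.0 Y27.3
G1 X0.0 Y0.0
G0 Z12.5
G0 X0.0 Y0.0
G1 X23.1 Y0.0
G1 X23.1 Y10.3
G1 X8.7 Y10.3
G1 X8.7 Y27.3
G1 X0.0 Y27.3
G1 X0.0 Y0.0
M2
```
solid part
  facet normal 0.0000 0.0000 -1.0000
    outer loop
      vertex 23.1 10.3 0.0
      vertex 23.1 0.0 0.0
      vertex 0.0 0.0 0.0
    endloop
  endfacet
  facet normal 0.0000 0.0000 -1.0000
    outer loop
      vertex 8.7 10.3 0.0
      vertex 23.1 10.3 0.0
      vertex 0.0 0.0 0.0
    endloop
  endfacet
  facet normal 0.0000 0.0000 -1.0000
    outer loop
      vertex 8.7 27.3 0.0
      vertex 8.7 10.3 0.0
      vertex 0.0 0.0 0.0
    endloop
  endfacet
  facet normal 0.0000 0.0000 -1.0000
    outer loop
      vertex 0.0 27.3 0.0
      vertex 8.7 27.3 0.0
      vertex 0.0 0.0 0.0
    endloop
  endfacet
  facet normal 0.0000 0.0000 1.0000
    outer loop
      vertex 0.0 0.0 12.5
      vertex 23.1 0.0 12.5
      vertex 23.1 10.3 12.5
    endloop
  endfacet
  facet normal 0.0000 0.0000 1.0000
    outer loop
      vertex 0.0 0.0 12.5
      vertex 23.1 10.3 12.5
      vertex 8.7 10.3 12.5
    endloop
  endfacet
  facet normal 0.0000 0.0000 1.0000
    outer loop
      vertex 0.0 0.0 12.5
      vertex 8.7 10.3 12.5
      vertex 8.7 27.3 12.5
    endloop
  endfacet
  facet normal 0.0000 0.0000 1.0000
    outer loop
      vertex 0.0 0.0 12.5
      vertex 8.7 27.3 12.5
      vertex 0.0 27.3 12.5
    endloop
  endfacet
  facet normal 0.0000 -1.0000 0.0000
    outer loop
      vertex 0.0 0.0 0.0
      vertex 23.1 0.0 0.0
      vertex 23.1 0.0 12.5
    endloop
  endfacet
  facet normal 0.0000 -1.0000 0.0000
    outer loop
      vertex 0.0 0.0 0.0
      vertex 23.1 0.0 12.5
      vertex 0.0 0.0 12.5
    endloop
  endfacet
  facet normal 1.0000 0.0000 0.0000
    outer loop
      vertex 23.1 0.0 0.0
      vertex 23.1 10.3 0.0
      vertex 23.1 10.3 12.5
    endloop
  endfacet
  facet normal 1.0000 0.0000 0.0000
    outer loop
      vertex 23.1 0.0 0.0
      vertex 23.1 10.3 12.5
      vertex 23.1 0.0 12.5
    endloop
  endfacet
  facet normal 0.0000 1.0000 0.0000
    outer loop
      vertex 23.1 10.3 0.0
      vertex 8.7 10.3 0.0
      vertex 8.7 10.3 12.5
    endloop
  endfacet
  facet normal 0.0000 1.0000 0.0000
    outer loop
      vertex 23.1 10.3 0.0
      vertex 8.7 10.3 12.5
      vertex 23.1 10.3 12.5
    endloop
  endfacet
  facet normal 1.0000 0.0000 0.0000
    outer loop
      vertex 8.7 10.3 0.0
      vertex 8.7 27.3 0.0
      vertex 8.7 27.3 12.5
    endloop
  endfacet
  facet normal 1.0000 0.0000 0.0000
    outer loop
      vertex 8.7 10.3 0.0
      vertex 8.7 27.3 12.5
      vertex 8.7 10.3 12.5
    endloop
  endfacet
  facet normal 0.0000 1.0000 0.0000
    outer loop
      vertex 8.7 27.3 0.0
      vertex 0.0 27.3 0.0
      vertex 0.0 27.3 12.5
    endloop
  endfacet
  facet normal 0.0000 1.0000 0.0000
    outer loop
      vertex 8.7 27.3 0.0
      vertex 0.0 27.3 12.5
      vertex 8.7 27.3 12.5
    endloop
  endfacet
  facet normal -1.0000 0.0000 0.0000
    outer loop
      vertex 0.0 27.3 0.0
      vertex 0.0 0.0 0.0
      vertex 0.0 0.0 12.5
    endloop
  endfacet
  facet normal -1.0000 0.0000 0.0000
    outer loop
      vertex 0.0 27.3 0.0
      vertex 0.0 0.0 12.5
      vertex 0.0 27.3 12.5
    endloop
  endfacet
endsolid part

The G0 Z moves step by Δz≈4.2 mm. Every layer's G1 loop is the same polygon, so the solid is a straight extrusion of it from z=0 to z≈12.5. Closing with flat bottom and top caps and triangulating gives 20 facets — an L-shaped prism: outer 23.1 × 27.3 mm, arm thicknesses ≈ 10.3 mm (horizontal) and 8.7 mm (vertical), extruded 12.5 mm in z.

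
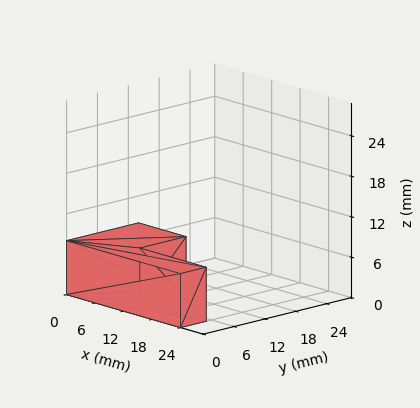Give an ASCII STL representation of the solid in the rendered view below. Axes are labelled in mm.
Reading the render: the shape is an L-shaped prism: outer 24 × 14 mm, arm thicknesses ≈ 5 mm (horizontal) and 10 mm (vertical), extruded 8 mm in z (dimensions read to the nearest mm from the axis ticks). For the STL, each face is triangulated and given an outward normal.

solid part
  facet normal 0.0000 0.0000 -1.0000
    outer loop
      vertex 24.00 5.00 0.00
      vertex 24.00 0.00 0.00
      vertex 0.00 0.00 0.00
    endloop
  endfacet
  facet normal 0.0000 0.0000 -1.0000
    outer loop
      vertex 10.00 5.00 0.00
      vertex 24.00 5.00 0.00
      vertex 0.00 0.00 0.00
    endloop
  endfacet
  facet normal 0.0000 0.0000 -1.0000
    outer loop
      vertex 10.00 14.00 0.00
      vertex 10.00 5.00 0.00
      vertex 0.00 0.00 0.00
    endloop
  endfacet
  facet normal 0.0000 0.0000 -1.0000
    outer loop
      vertex 0.00 14.00 0.00
      vertex 10.00 14.00 0.00
      vertex 0.00 0.00 0.00
    endloop
  endfacet
  facet normal 0.0000 0.0000 1.0000
    outer loop
      vertex 0.00 0.00 8.00
      vertex 24.00 0.00 8.00
      vertex 24.00 5.00 8.00
    endloop
  endfacet
  facet normal 0.0000 0.0000 1.0000
    outer loop
      vertex 0.00 0.00 8.00
      vertex 24.00 5.00 8.00
      vertex 10.00 5.00 8.00
    endloop
  endfacet
  facet normal 0.0000 0.0000 1.0000
    outer loop
      vertex 0.00 0.00 8.00
      vertex 10.00 5.00 8.00
      vertex 10.00 14.00 8.00
    endloop
  endfacet
  facet normal 0.0000 0.0000 1.0000
    outer loop
      vertex 0.00 0.00 8.00
      vertex 10.00 14.00 8.00
      vertex 0.00 14.00 8.00
    endloop
  endfacet
  facet normal 0.0000 -1.0000 0.0000
    outer loop
      vertex 0.00 0.00 0.00
      vertex 24.00 0.00 0.00
      vertex 24.00 0.00 8.00
    endloop
  endfacet
  facet normal 0.0000 -1.0000 0.0000
    outer loop
      vertex 0.00 0.00 0.00
      vertex 24.00 0.00 8.00
      vertex 0.00 0.00 8.00
    endloop
  endfacet
  facet normal 1.0000 0.0000 0.0000
    outer loop
      vertex 24.00 0.00 0.00
      vertex 24.00 5.00 0.00
      vertex 24.00 5.00 8.00
    endloop
  endfacet
  facet normal 1.0000 0.0000 0.0000
    outer loop
      vertex 24.00 0.00 0.00
      vertex 24.00 5.00 8.00
      vertex 24.00 0.00 8.00
    endloop
  endfacet
  facet normal 0.0000 1.0000 0.0000
    outer loop
      vertex 24.00 5.00 0.00
      vertex 10.00 5.00 0.00
      vertex 10.00 5.00 8.00
    endloop
  endfacet
  facet normal 0.0000 1.0000 0.0000
    outer loop
      vertex 24.00 5.00 0.00
      vertex 10.00 5.00 8.00
      vertex 24.00 5.00 8.00
    endloop
  endfacet
  facet normal 1.0000 0.0000 0.0000
    outer loop
      vertex 10.00 5.00 0.00
      vertex 10.00 14.00 0.00
      vertex 10.00 14.00 8.00
    endloop
  endfacet
  facet normal 1.0000 0.0000 0.0000
    outer loop
      vertex 10.00 5.00 0.00
      vertex 10.00 14.00 8.00
      vertex 10.00 5.00 8.00
    endloop
  endfacet
  facet normal 0.0000 1.0000 0.0000
    outer loop
      vertex 10.00 14.00 0.00
      vertex 0.00 14.00 0.00
      vertex 0.00 14.00 8.00
    endloop
  endfacet
  facet normal 0.0000 1.0000 0.0000
    outer loop
      vertex 10.00 14.00 0.00
      vertex 0.00 14.00 8.00
      vertex 10.00 14.00 8.00
    endloop
  endfacet
  facet normal -1.0000 0.0000 0.0000
    outer loop
      vertex 0.00 14.00 0.00
      vertex 0.00 0.00 0.00
      vertex 0.00 0.00 8.00
    endloop
  endfacet
  facet normal -1.0000 0.0000 0.0000
    outer loop
      vertex 0.00 14.00 0.00
      vertex 0.00 0.00 8.00
      vertex 0.00 14.00 8.00
    endloop
  endfacet
endsolid part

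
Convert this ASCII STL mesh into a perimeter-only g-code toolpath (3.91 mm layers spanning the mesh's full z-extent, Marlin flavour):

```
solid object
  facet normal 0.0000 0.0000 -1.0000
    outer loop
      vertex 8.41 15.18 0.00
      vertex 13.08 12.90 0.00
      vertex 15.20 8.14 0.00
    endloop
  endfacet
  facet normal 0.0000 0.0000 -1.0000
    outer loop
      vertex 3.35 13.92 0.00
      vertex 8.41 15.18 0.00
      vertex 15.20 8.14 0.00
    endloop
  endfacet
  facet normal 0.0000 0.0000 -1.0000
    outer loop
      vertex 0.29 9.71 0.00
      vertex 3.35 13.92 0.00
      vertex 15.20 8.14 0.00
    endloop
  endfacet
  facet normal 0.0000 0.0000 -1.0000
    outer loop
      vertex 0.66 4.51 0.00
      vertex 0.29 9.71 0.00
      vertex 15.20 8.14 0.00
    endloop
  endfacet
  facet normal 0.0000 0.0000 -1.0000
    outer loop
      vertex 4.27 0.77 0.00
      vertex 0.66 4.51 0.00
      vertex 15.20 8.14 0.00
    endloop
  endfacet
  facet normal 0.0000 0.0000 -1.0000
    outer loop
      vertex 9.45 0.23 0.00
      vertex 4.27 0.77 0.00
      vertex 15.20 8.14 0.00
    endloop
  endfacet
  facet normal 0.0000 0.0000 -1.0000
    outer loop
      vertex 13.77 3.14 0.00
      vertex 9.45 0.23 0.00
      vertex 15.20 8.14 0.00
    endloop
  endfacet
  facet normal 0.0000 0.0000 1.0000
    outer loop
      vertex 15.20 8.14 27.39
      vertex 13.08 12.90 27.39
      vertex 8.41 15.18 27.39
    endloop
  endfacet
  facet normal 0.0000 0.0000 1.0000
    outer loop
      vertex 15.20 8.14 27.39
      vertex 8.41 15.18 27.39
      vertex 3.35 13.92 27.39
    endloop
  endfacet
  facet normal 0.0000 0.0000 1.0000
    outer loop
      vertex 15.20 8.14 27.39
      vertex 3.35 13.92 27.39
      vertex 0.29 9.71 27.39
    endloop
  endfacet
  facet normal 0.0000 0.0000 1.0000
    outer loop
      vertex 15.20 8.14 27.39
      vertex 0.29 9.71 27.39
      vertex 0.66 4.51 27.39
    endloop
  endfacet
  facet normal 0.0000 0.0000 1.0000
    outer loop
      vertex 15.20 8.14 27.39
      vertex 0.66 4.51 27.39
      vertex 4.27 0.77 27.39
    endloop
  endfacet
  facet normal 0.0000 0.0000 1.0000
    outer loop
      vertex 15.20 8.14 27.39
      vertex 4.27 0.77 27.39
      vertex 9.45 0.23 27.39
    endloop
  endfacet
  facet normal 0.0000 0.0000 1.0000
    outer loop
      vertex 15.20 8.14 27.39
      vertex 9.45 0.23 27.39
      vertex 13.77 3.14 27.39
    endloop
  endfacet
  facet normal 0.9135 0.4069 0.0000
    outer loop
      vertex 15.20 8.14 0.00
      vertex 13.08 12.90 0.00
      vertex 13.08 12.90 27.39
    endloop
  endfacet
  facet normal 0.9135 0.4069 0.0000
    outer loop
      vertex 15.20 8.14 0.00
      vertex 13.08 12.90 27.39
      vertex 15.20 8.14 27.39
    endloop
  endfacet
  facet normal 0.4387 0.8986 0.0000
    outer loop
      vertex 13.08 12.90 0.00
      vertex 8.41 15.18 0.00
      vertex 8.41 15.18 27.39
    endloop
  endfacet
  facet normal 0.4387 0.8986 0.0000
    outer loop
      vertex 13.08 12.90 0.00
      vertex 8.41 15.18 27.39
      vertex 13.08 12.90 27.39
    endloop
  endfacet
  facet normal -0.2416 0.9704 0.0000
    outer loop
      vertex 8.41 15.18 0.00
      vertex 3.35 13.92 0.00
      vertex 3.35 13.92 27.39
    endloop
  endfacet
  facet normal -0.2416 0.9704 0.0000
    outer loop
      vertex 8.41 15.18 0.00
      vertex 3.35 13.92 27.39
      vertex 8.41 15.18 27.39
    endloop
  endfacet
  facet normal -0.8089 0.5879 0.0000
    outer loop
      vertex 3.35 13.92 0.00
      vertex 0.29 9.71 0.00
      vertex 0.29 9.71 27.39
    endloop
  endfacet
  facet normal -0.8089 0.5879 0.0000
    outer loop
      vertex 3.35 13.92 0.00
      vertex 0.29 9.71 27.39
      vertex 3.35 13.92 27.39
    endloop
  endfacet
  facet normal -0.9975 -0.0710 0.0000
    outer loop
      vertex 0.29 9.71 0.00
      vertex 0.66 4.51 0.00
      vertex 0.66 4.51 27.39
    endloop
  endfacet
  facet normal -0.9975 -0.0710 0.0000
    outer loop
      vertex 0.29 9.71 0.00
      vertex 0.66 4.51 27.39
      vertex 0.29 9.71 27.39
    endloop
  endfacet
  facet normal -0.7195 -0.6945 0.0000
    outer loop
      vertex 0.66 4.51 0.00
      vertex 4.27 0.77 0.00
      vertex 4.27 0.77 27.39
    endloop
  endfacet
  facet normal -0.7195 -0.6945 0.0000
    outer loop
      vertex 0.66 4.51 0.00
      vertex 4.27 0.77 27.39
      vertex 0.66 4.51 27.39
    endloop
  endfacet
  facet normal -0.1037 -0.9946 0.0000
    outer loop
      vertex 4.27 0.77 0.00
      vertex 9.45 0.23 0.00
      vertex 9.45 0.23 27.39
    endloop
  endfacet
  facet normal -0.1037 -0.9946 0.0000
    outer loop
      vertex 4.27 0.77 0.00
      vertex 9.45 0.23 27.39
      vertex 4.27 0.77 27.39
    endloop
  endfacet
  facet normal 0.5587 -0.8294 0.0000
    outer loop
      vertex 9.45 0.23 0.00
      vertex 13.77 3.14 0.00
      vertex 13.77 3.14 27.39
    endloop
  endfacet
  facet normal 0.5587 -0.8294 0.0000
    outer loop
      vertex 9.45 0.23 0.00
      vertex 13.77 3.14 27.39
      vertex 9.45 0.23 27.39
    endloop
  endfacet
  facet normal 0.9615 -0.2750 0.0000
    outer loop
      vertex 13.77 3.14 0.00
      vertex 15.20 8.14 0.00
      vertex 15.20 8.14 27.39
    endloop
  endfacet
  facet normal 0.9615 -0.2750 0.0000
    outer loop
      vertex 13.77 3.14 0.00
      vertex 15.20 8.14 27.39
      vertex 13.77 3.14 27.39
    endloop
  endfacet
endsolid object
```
; perimeter-only toolpath
G21 ; units = mm
G90 ; absolute positioning
G28 ; home
; layer 1
G0 Z3.91
G0 X15.20 Y8.14
G1 X13.08 Y12.90
G1 X8.41 Y15.18
G1 X3.35 Y13.92
G1 X0.29 Y9.71
G1 X0.66 Y4.51
G1 X4.27 Y0.77
G1 X9.45 Y0.23
G1 X13.77 Y3.14
G1 X15.20 Y8.14
; layer 2
G0 Z7.83
G0 X15.20 Y8.14
G1 X13.08 Y12.90
G1 X8.41 Y15.18
G1 X3.35 Y13.92
G1 X0.29 Y9.71
G1 X0.66 Y4.51
G1 X4.27 Y0.77
G1 X9.45 Y0.23
G1 X13.77 Y3.14
G1 X15.20 Y8.14
; layer 3
G0 Z11.74
G0 X15.20 Y8.14
G1 X13.08 Y12.90
G1 X8.41 Y15.18
G1 X3.35 Y13.92
G1 X0.29 Y9.71
G1 X0.66 Y4.51
G1 X4.27 Y0.77
G1 X9.45 Y0.23
G1 X13.77 Y3.14
G1 X15.20 Y8.14
; layer 4
G0 Z15.65
G0 X15.20 Y8.14
G1 X13.08 Y12.90
G1 X8.41 Y15.18
G1 X3.35 Y13.92
G1 X0.29 Y9.71
G1 X0.66 Y4.51
G1 X4.27 Y0.77
G1 X9.45 Y0.23
G1 X13.77 Y3.14
G1 X15.20 Y8.14
; layer 5
G0 Z19.56
G0 X15.20 Y8.14
G1 X13.08 Y12.90
G1 X8.41 Y15.18
G1 X3.35 Y13.92
G1 X0.29 Y9.71
G1 X0.66 Y4.51
G1 X4.27 Y0.77
G1 X9.45 Y0.23
G1 X13.77 Y3.14
G1 X15.20 Y8.14
; layer 6
G0 Z23.48
G0 X15.20 Y8.14
G1 X13.08 Y12.90
G1 X8.41 Y15.18
G1 X3.35 Y13.92
G1 X0.29 Y9.71
G1 X0.66 Y4.51
G1 X4.27 Y0.77
G1 X9.45 Y0.23
G1 X13.77 Y3.14
G1 X15.20 Y8.14
; layer 7
G0 Z27.39
G0 X15.20 Y8.14
G1 X13.08 Y12.90
G1 X8.41 Y15.18
G1 X3.35 Y13.92
G1 X0.29 Y9.71
G1 X0.66 Y4.51
G1 X4.27 Y0.77
G1 X9.45 Y0.23
G1 X13.77 Y3.14
G1 X15.20 Y8.14
M2 ; end

The solid is a regular 9-sided prism (a cylinder approximated with 9 flat sides), circumscribed radius ≈ 7.61 mm, height ≈ 27.4 mm. Slicing at Δz = 3.91 mm — 7 equal slices spanning the solid's height, so layer i sits at z = i·h/7 — gives 7 non-empty perimeters. Each is a 9-segment closed polygon; G0 lifts to the layer z and rapids to the start vertex, then G1 traces the edges.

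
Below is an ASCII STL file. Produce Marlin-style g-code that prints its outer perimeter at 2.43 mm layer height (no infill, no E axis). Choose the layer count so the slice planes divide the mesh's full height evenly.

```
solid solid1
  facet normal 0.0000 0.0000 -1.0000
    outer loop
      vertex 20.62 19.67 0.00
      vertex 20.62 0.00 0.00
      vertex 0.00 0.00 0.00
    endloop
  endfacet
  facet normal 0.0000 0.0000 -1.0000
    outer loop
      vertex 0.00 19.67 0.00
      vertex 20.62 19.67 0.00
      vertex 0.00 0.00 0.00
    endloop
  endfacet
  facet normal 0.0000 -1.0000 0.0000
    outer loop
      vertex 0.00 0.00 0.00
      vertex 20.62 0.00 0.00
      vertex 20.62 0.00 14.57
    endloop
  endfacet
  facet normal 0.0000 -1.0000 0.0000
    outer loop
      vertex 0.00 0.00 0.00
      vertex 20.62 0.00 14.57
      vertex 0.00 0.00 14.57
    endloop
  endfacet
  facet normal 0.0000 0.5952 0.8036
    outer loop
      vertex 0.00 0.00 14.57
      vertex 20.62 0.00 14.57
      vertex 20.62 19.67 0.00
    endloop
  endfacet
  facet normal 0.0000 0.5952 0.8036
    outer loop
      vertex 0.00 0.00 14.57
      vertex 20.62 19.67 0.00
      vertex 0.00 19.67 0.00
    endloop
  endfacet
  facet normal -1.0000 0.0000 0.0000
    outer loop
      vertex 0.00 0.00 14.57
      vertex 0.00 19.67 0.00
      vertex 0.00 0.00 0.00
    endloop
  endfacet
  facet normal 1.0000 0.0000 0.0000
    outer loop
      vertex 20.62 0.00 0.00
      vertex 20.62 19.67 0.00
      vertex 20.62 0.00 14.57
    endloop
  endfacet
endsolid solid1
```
; perimeter-only toolpath
G21 ; units = mm
G90 ; absolute positioning
G28 ; home
; layer 1
G0 Z2.43
G0 X0.00 Y0.00
G1 X20.62 Y0.00
G1 X20.62 Y16.39
G1 X0.00 Y16.39
G1 X0.00 Y0.00
; layer 2
G0 Z4.86
G0 X0.00 Y0.00
G1 X20.62 Y0.00
G1 X20.62 Y13.11
G1 X0.00 Y13.11
G1 X0.00 Y0.00
; layer 3
G0 Z7.29
G0 X0.00 Y0.00
G1 X20.62 Y0.00
G1 X20.62 Y9.84
G1 X0.00 Y9.84
G1 X0.00 Y0.00
; layer 4
G0 Z9.71
G0 X0.00 Y0.00
G1 X20.62 Y0.00
G1 X20.62 Y6.56
G1 X0.00 Y6.56
G1 X0.00 Y0.00
; layer 5
G0 Z12.14
G0 X0.00 Y0.00
G1 X20.62 Y0.00
G1 X20.62 Y3.28
G1 X0.00 Y3.28
G1 X0.00 Y0.00
M2 ; end

The solid is a wedge (ramp): 20.6 × 19.7 mm base, rising to 14.6 mm along the y=0 edge and sloping linearly to z=0 at y=19.7. Slicing at Δz = 2.43 mm — 6 equal slices spanning the solid's height, so layer i sits at z = i·h/6 — gives 5 non-empty perimeters. Each is a 4-segment closed polygon; G0 lifts to the layer z and rapids to the start vertex, then G1 traces the edges. The cross-section shrinks linearly with z (the slice at the apex is degenerate and omitted).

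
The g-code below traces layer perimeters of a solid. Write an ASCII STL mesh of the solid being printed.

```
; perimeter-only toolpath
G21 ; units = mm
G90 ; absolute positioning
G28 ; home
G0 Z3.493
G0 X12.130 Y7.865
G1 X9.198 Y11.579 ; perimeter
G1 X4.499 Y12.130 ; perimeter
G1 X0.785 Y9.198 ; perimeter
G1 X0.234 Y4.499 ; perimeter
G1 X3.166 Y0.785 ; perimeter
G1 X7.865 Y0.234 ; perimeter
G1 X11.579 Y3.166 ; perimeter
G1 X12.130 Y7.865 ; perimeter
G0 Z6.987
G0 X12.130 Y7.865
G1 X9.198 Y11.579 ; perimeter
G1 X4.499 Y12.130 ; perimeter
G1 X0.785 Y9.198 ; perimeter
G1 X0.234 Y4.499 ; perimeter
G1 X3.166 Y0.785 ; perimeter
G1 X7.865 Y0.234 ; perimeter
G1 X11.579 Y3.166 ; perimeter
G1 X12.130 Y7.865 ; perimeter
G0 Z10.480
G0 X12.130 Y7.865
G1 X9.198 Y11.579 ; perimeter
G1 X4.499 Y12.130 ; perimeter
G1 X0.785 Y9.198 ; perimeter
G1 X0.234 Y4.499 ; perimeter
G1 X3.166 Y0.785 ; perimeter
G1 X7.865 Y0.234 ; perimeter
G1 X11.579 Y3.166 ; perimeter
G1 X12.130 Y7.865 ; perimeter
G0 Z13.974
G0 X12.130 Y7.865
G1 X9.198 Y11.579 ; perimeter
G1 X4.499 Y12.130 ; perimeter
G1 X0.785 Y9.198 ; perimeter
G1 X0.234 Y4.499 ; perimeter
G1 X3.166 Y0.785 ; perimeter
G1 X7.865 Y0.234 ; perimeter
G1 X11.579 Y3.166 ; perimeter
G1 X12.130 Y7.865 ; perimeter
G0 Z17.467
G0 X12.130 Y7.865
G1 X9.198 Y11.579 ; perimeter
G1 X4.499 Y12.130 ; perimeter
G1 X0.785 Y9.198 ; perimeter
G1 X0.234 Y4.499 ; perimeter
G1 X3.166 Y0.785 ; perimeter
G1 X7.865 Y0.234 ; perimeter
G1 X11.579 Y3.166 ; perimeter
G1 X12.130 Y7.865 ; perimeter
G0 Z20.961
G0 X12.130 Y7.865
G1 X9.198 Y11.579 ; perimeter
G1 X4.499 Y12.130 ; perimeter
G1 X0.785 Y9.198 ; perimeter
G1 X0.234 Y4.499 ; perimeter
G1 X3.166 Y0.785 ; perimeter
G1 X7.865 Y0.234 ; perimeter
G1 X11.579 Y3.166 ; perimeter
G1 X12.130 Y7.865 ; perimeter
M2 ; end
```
solid part
  facet normal 0.0000 0.0000 -1.0000
    outer loop
      vertex 4.499 12.130 0.000
      vertex 9.198 11.579 0.000
      vertex 12.130 7.865 0.000
    endloop
  endfacet
  facet normal 0.0000 0.0000 -1.0000
    outer loop
      vertex 0.785 9.198 0.000
      vertex 4.499 12.130 0.000
      vertex 12.130 7.865 0.000
    endloop
  endfacet
  facet normal 0.0000 0.0000 -1.0000
    outer loop
      vertex 0.234 4.499 0.000
      vertex 0.785 9.198 0.000
      vertex 12.130 7.865 0.000
    endloop
  endfacet
  facet normal 0.0000 0.0000 -1.0000
    outer loop
      vertex 3.166 0.785 0.000
      vertex 0.234 4.499 0.000
      vertex 12.130 7.865 0.000
    endloop
  endfacet
  facet normal 0.0000 0.0000 -1.0000
    outer loop
      vertex 7.865 0.234 0.000
      vertex 3.166 0.785 0.000
      vertex 12.130 7.865 0.000
    endloop
  endfacet
  facet normal 0.0000 0.0000 -1.0000
    outer loop
      vertex 11.579 3.166 0.000
      vertex 7.865 0.234 0.000
      vertex 12.130 7.865 0.000
    endloop
  endfacet
  facet normal 0.0000 0.0000 1.0000
    outer loop
      vertex 12.130 7.865 20.961
      vertex 9.198 11.579 20.961
      vertex 4.499 12.130 20.961
    endloop
  endfacet
  facet normal 0.0000 0.0000 1.0000
    outer loop
      vertex 12.130 7.865 20.961
      vertex 4.499 12.130 20.961
      vertex 0.785 9.198 20.961
    endloop
  endfacet
  facet normal 0.0000 0.0000 1.0000
    outer loop
      vertex 12.130 7.865 20.961
      vertex 0.785 9.198 20.961
      vertex 0.234 4.499 20.961
    endloop
  endfacet
  facet normal 0.0000 0.0000 1.0000
    outer loop
      vertex 12.130 7.865 20.961
      vertex 0.234 4.499 20.961
      vertex 3.166 0.785 20.961
    endloop
  endfacet
  facet normal 0.0000 0.0000 1.0000
    outer loop
      vertex 12.130 7.865 20.961
      vertex 3.166 0.785 20.961
      vertex 7.865 0.234 20.961
    endloop
  endfacet
  facet normal 0.0000 0.0000 1.0000
    outer loop
      vertex 12.130 7.865 20.961
      vertex 7.865 0.234 20.961
      vertex 11.579 3.166 20.961
    endloop
  endfacet
  facet normal 0.7849 0.6196 0.0000
    outer loop
      vertex 12.130 7.865 0.000
      vertex 9.198 11.579 0.000
      vertex 9.198 11.579 20.961
    endloop
  endfacet
  facet normal 0.7849 0.6196 0.0000
    outer loop
      vertex 12.130 7.865 0.000
      vertex 9.198 11.579 20.961
      vertex 12.130 7.865 20.961
    endloop
  endfacet
  facet normal 0.1165 0.9932 0.0000
    outer loop
      vertex 9.198 11.579 0.000
      vertex 4.499 12.130 0.000
      vertex 4.499 12.130 20.961
    endloop
  endfacet
  facet normal 0.1165 0.9932 0.0000
    outer loop
      vertex 9.198 11.579 0.000
      vertex 4.499 12.130 20.961
      vertex 9.198 11.579 20.961
    endloop
  endfacet
  facet normal -0.6196 0.7849 0.0000
    outer loop
      vertex 4.499 12.130 0.000
      vertex 0.785 9.198 0.000
      vertex 0.785 9.198 20.961
    endloop
  endfacet
  facet normal -0.6196 0.7849 0.0000
    outer loop
      vertex 4.499 12.130 0.000
      vertex 0.785 9.198 20.961
      vertex 4.499 12.130 20.961
    endloop
  endfacet
  facet normal -0.9932 0.1165 0.0000
    outer loop
      vertex 0.785 9.198 0.000
      vertex 0.234 4.499 0.000
      vertex 0.234 4.499 20.961
    endloop
  endfacet
  facet normal -0.9932 0.1165 0.0000
    outer loop
      vertex 0.785 9.198 0.000
      vertex 0.234 4.499 20.961
      vertex 0.785 9.198 20.961
    endloop
  endfacet
  facet normal -0.7849 -0.6196 0.0000
    outer loop
      vertex 0.234 4.499 0.000
      vertex 3.166 0.785 0.000
      vertex 3.166 0.785 20.961
    endloop
  endfacet
  facet normal -0.7849 -0.6196 0.0000
    outer loop
      vertex 0.234 4.499 0.000
      vertex 3.166 0.785 20.961
      vertex 0.234 4.499 20.961
    endloop
  endfacet
  facet normal -0.1165 -0.9932 0.0000
    outer loop
      vertex 3.166 0.785 0.000
      vertex 7.865 0.234 0.000
      vertex 7.865 0.234 20.961
    endloop
  endfacet
  facet normal -0.1165 -0.9932 0.0000
    outer loop
      vertex 3.166 0.785 0.000
      vertex 7.865 0.234 20.961
      vertex 3.166 0.785 20.961
    endloop
  endfacet
  facet normal 0.6196 -0.7849 0.0000
    outer loop
      vertex 7.865 0.234 0.000
      vertex 11.579 3.166 0.000
      vertex 11.579 3.166 20.961
    endloop
  endfacet
  facet normal 0.6196 -0.7849 0.0000
    outer loop
      vertex 7.865 0.234 0.000
      vertex 11.579 3.166 20.961
      vertex 7.865 0.234 20.961
    endloop
  endfacet
  facet normal 0.9932 -0.1165 0.0000
    outer loop
      vertex 11.579 3.166 0.000
      vertex 12.130 7.865 0.000
      vertex 12.130 7.865 20.961
    endloop
  endfacet
  facet normal 0.9932 -0.1165 0.0000
    outer loop
      vertex 11.579 3.166 0.000
      vertex 12.130 7.865 20.961
      vertex 11.579 3.166 20.961
    endloop
  endfacet
endsolid part

The G0 Z moves step by Δz≈3.493 mm. Every layer's G1 loop is the same polygon, so the solid is a straight extrusion of it from z=0 to z≈21. Closing with flat bottom and top caps and triangulating gives 28 facets — a regular 8-sided prism (a cylinder approximated with 8 flat sides), circumscribed radius ≈ 6.18 mm, height ≈ 21 mm.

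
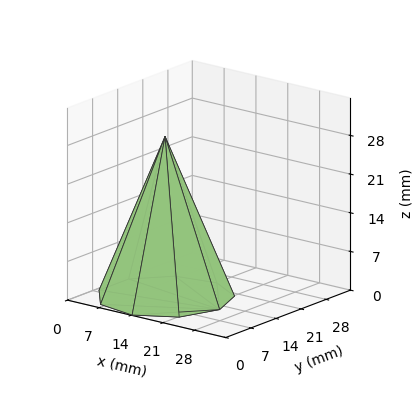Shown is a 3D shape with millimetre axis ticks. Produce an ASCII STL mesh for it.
Reading the render: the shape is a regular 9-sided pyramid, base circumscribed radius ≈ 12 mm, apex at z ≈ 29 mm (dimensions read to the nearest mm from the axis ticks). For the STL, each face is triangulated and given an outward normal.

solid part
  facet normal 0.0000 0.0000 -1.0000
    outer loop
      vertex 14.084 23.818 0.000
      vertex 21.193 19.713 0.000
      vertex 24.000 12.000 0.000
    endloop
  endfacet
  facet normal 0.0000 0.0000 -1.0000
    outer loop
      vertex 6.000 22.392 0.000
      vertex 14.084 23.818 0.000
      vertex 24.000 12.000 0.000
    endloop
  endfacet
  facet normal 0.0000 0.0000 -1.0000
    outer loop
      vertex 0.724 16.104 0.000
      vertex 6.000 22.392 0.000
      vertex 24.000 12.000 0.000
    endloop
  endfacet
  facet normal 0.0000 0.0000 -1.0000
    outer loop
      vertex 0.724 7.896 0.000
      vertex 0.724 16.104 0.000
      vertex 24.000 12.000 0.000
    endloop
  endfacet
  facet normal 0.0000 0.0000 -1.0000
    outer loop
      vertex 6.000 1.608 0.000
      vertex 0.724 7.896 0.000
      vertex 24.000 12.000 0.000
    endloop
  endfacet
  facet normal 0.0000 0.0000 -1.0000
    outer loop
      vertex 14.084 0.182 0.000
      vertex 6.000 1.608 0.000
      vertex 24.000 12.000 0.000
    endloop
  endfacet
  facet normal 0.0000 0.0000 -1.0000
    outer loop
      vertex 21.193 4.287 0.000
      vertex 14.084 0.182 0.000
      vertex 24.000 12.000 0.000
    endloop
  endfacet
  facet normal 0.8758 0.3187 0.3624
    outer loop
      vertex 24.000 12.000 0.000
      vertex 21.193 19.713 0.000
      vertex 12.000 12.000 29.000
    endloop
  endfacet
  facet normal 0.4661 0.8071 0.3624
    outer loop
      vertex 21.193 19.713 0.000
      vertex 14.084 23.818 0.000
      vertex 12.000 12.000 29.000
    endloop
  endfacet
  facet normal -0.1619 0.9179 0.3624
    outer loop
      vertex 14.084 23.818 0.000
      vertex 6.000 22.392 0.000
      vertex 12.000 12.000 29.000
    endloop
  endfacet
  facet normal -0.7140 0.5991 0.3624
    outer loop
      vertex 6.000 22.392 0.000
      vertex 0.724 16.104 0.000
      vertex 12.000 12.000 29.000
    endloop
  endfacet
  facet normal -0.9320 0.0000 0.3624
    outer loop
      vertex 0.724 16.104 0.000
      vertex 0.724 7.896 0.000
      vertex 12.000 12.000 29.000
    endloop
  endfacet
  facet normal -0.7140 -0.5991 0.3624
    outer loop
      vertex 0.724 7.896 0.000
      vertex 6.000 1.608 0.000
      vertex 12.000 12.000 29.000
    endloop
  endfacet
  facet normal -0.1619 -0.9179 0.3624
    outer loop
      vertex 6.000 1.608 0.000
      vertex 14.084 0.182 0.000
      vertex 12.000 12.000 29.000
    endloop
  endfacet
  facet normal 0.4661 -0.8071 0.3624
    outer loop
      vertex 14.084 0.182 0.000
      vertex 21.193 4.287 0.000
      vertex 12.000 12.000 29.000
    endloop
  endfacet
  facet normal 0.8758 -0.3187 0.3624
    outer loop
      vertex 21.193 4.287 0.000
      vertex 24.000 12.000 0.000
      vertex 12.000 12.000 29.000
    endloop
  endfacet
endsolid part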